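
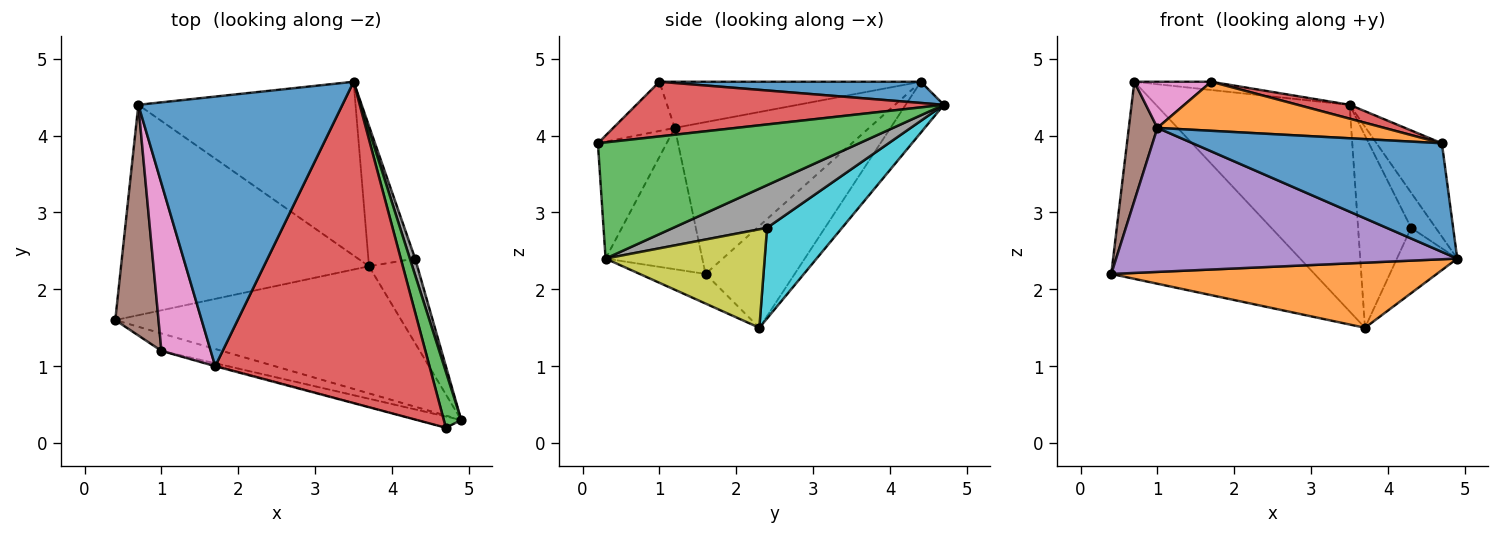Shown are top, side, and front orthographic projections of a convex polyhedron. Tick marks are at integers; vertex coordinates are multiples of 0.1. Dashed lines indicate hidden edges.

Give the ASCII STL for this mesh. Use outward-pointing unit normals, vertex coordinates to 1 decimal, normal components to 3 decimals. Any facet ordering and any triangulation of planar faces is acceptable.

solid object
 facet normal 0.103 0.030 0.994
  outer loop
   vertex 0.7 4.4 4.7
   vertex 1.7 1.0 4.7
   vertex 3.5 4.7 4.4
  endloop
 endfacet
 facet normal -0.092 -0.454 -0.886
  outer loop
   vertex 3.7 2.3 1.5
   vertex 4.9 0.3 2.4
   vertex 0.4 1.6 2.2
  endloop
 endfacet
 facet normal -0.287 0.655 -0.699
  outer loop
   vertex 3.7 2.3 1.5
   vertex 0.4 1.6 2.2
   vertex 0.7 4.4 4.7
  endloop
 endfacet
 facet normal -0.149 0.757 -0.637
  outer loop
   vertex 3.7 2.3 1.5
   vertex 0.7 4.4 4.7
   vertex 3.5 4.7 4.4
  endloop
 endfacet
 facet normal -0.271 -0.956 -0.116
  outer loop
   vertex 1.0 1.2 4.1
   vertex 0.4 1.6 2.2
   vertex 4.9 0.3 2.4
  endloop
 endfacet
 facet normal -0.952 -0.140 0.271
  outer loop
   vertex 1.0 1.2 4.1
   vertex 0.7 4.4 4.7
   vertex 0.4 1.6 2.2
  endloop
 endfacet
 facet normal -0.670 -0.197 0.716
  outer loop
   vertex 1.0 1.2 4.1
   vertex 1.7 1.0 4.7
   vertex 0.7 4.4 4.7
  endloop
 endfacet
 facet normal 0.961 0.252 0.118
  outer loop
   vertex 4.3 2.4 2.8
   vertex 3.5 4.7 4.4
   vertex 4.9 0.3 2.4
  endloop
 endfacet
 facet normal 0.850 0.322 -0.417
  outer loop
   vertex 4.3 2.4 2.8
   vertex 4.9 0.3 2.4
   vertex 3.7 2.3 1.5
  endloop
 endfacet
 facet normal 0.753 0.532 -0.388
  outer loop
   vertex 4.3 2.4 2.8
   vertex 3.7 2.3 1.5
   vertex 3.5 4.7 4.4
  endloop
 endfacet
 facet normal -0.265 -0.959 -0.099
  outer loop
   vertex 4.7 0.2 3.9
   vertex 1.0 1.2 4.1
   vertex 4.9 0.3 2.4
  endloop
 endfacet
 facet normal -0.262 -0.965 -0.016
  outer loop
   vertex 4.7 0.2 3.9
   vertex 1.7 1.0 4.7
   vertex 1.0 1.2 4.1
  endloop
 endfacet
 facet normal 0.960 0.240 0.144
  outer loop
   vertex 4.7 0.2 3.9
   vertex 4.9 0.3 2.4
   vertex 3.5 4.7 4.4
  endloop
 endfacet
 facet normal 0.247 -0.042 0.968
  outer loop
   vertex 4.7 0.2 3.9
   vertex 3.5 4.7 4.4
   vertex 1.7 1.0 4.7
  endloop
 endfacet
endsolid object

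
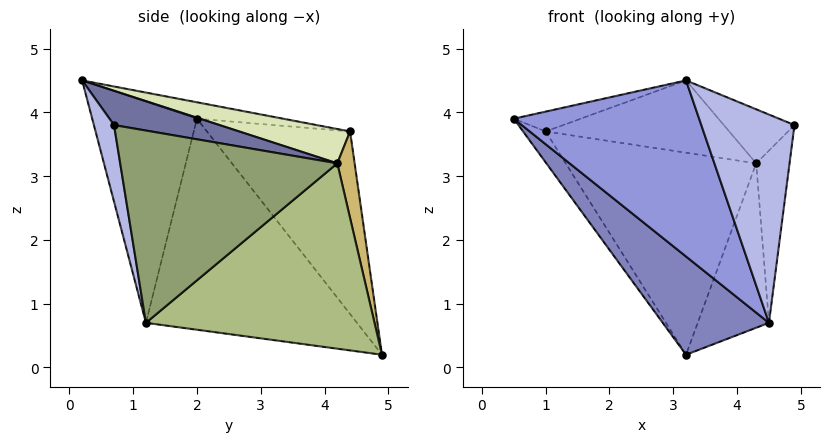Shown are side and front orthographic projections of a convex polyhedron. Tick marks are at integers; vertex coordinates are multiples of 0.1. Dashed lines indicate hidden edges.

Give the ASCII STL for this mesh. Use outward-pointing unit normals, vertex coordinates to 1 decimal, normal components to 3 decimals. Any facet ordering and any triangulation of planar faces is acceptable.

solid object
 facet normal 0.318 0.213 0.924
  outer loop
   vertex 4.3 4.2 3.2
   vertex 3.2 0.2 4.5
   vertex 4.9 0.7 3.8
  endloop
 endfacet
 facet normal -0.630 -0.317 -0.709
  outer loop
   vertex 4.5 1.2 0.7
   vertex 0.5 2.0 3.9
   vertex 3.2 4.9 0.2
  endloop
 endfacet
 facet normal -0.457 -0.809 -0.369
  outer loop
   vertex 4.5 1.2 0.7
   vertex 3.2 0.2 4.5
   vertex 0.5 2.0 3.9
  endloop
 endfacet
 facet normal 0.208 -0.961 -0.182
  outer loop
   vertex 4.5 1.2 0.7
   vertex 4.9 0.7 3.8
   vertex 3.2 0.2 4.5
  endloop
 endfacet
 facet normal 0.983 0.151 -0.103
  outer loop
   vertex 4.5 1.2 0.7
   vertex 4.3 4.2 3.2
   vertex 4.9 0.7 3.8
  endloop
 endfacet
 facet normal 0.919 0.286 -0.270
  outer loop
   vertex 4.5 1.2 0.7
   vertex 3.2 4.9 0.2
   vertex 4.3 4.2 3.2
  endloop
 endfacet
 facet normal -0.144 0.112 0.983
  outer loop
   vertex 1.0 4.4 3.7
   vertex 0.5 2.0 3.9
   vertex 3.2 0.2 4.5
  endloop
 endfacet
 facet normal 0.160 0.265 0.951
  outer loop
   vertex 1.0 4.4 3.7
   vertex 3.2 0.2 4.5
   vertex 4.3 4.2 3.2
  endloop
 endfacet
 facet normal -0.848 0.134 -0.514
  outer loop
   vertex 1.0 4.4 3.7
   vertex 3.2 4.9 0.2
   vertex 0.5 2.0 3.9
  endloop
 endfacet
 facet normal 0.089 0.977 0.195
  outer loop
   vertex 1.0 4.4 3.7
   vertex 4.3 4.2 3.2
   vertex 3.2 4.9 0.2
  endloop
 endfacet
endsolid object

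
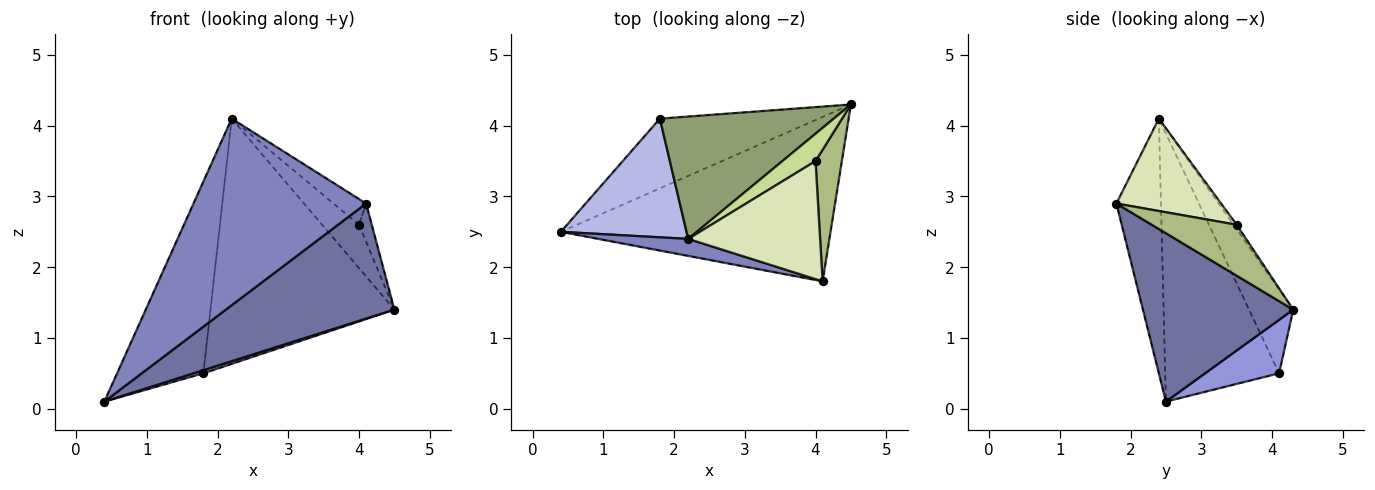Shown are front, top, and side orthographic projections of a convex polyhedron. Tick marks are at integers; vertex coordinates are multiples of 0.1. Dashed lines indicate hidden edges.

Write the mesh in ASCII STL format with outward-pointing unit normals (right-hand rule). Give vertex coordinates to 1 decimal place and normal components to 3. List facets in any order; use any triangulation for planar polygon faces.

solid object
 facet normal 0.455 -0.510 -0.729
  outer loop
   vertex 4.1 1.8 2.9
   vertex 0.4 2.5 0.1
   vertex 4.5 4.3 1.4
  endloop
 endfacet
 facet normal -0.249 -0.964 0.088
  outer loop
   vertex 2.2 2.4 4.1
   vertex 0.4 2.5 0.1
   vertex 4.1 1.8 2.9
  endloop
 endfacet
 facet normal 0.319 -0.042 -0.947
  outer loop
   vertex 1.8 4.1 0.5
   vertex 4.5 4.3 1.4
   vertex 0.4 2.5 0.1
  endloop
 endfacet
 facet normal -0.747 0.566 0.350
  outer loop
   vertex 1.8 4.1 0.5
   vertex 0.4 2.5 0.1
   vertex 2.2 2.4 4.1
  endloop
 endfacet
 facet normal -0.210 0.875 0.436
  outer loop
   vertex 1.8 4.1 0.5
   vertex 2.2 2.4 4.1
   vertex 4.5 4.3 1.4
  endloop
 endfacet
 facet normal 0.881 0.132 0.455
  outer loop
   vertex 4.0 3.5 2.6
   vertex 4.1 1.8 2.9
   vertex 4.5 4.3 1.4
  endloop
 endfacet
 facet normal -0.072 0.843 0.532
  outer loop
   vertex 4.0 3.5 2.6
   vertex 4.5 4.3 1.4
   vertex 2.2 2.4 4.1
  endloop
 endfacet
 facet normal 0.565 0.176 0.806
  outer loop
   vertex 4.0 3.5 2.6
   vertex 2.2 2.4 4.1
   vertex 4.1 1.8 2.9
  endloop
 endfacet
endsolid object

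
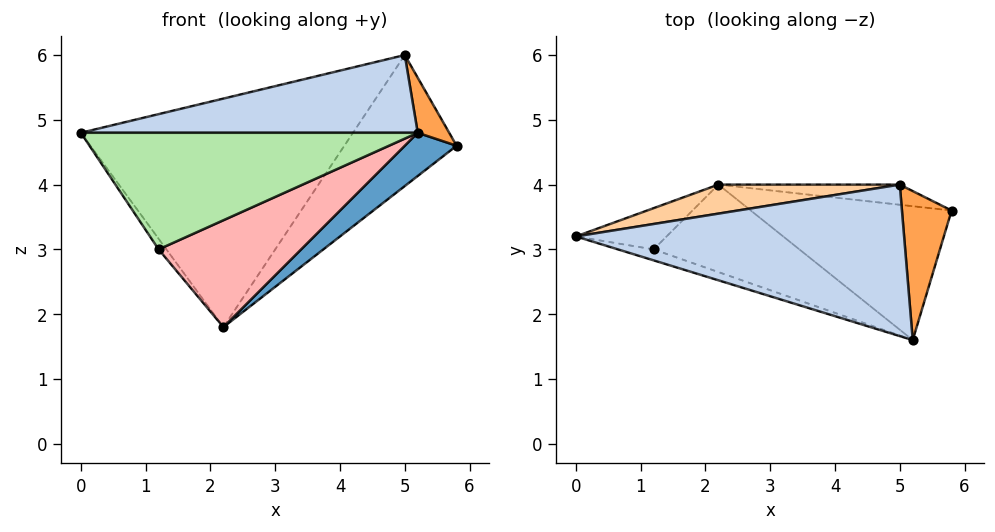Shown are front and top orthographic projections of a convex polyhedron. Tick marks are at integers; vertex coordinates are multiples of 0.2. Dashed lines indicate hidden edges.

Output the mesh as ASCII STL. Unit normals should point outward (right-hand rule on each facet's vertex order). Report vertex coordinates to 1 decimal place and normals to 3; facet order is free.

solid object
 facet normal 0.577 -0.251 -0.777
  outer loop
   vertex 2.2 4.0 1.8
   vertex 5.8 3.6 4.6
   vertex 5.2 1.6 4.8
  endloop
 endfacet
 facet normal -0.139 -0.452 0.881
  outer loop
   vertex 5.0 4.0 6.0
   vertex 0.0 3.2 4.8
   vertex 5.2 1.6 4.8
  endloop
 endfacet
 facet normal 0.826 -0.195 0.528
  outer loop
   vertex 5.0 4.0 6.0
   vertex 5.2 1.6 4.8
   vertex 5.8 3.6 4.6
  endloop
 endfacet
 facet normal -0.186 0.975 0.124
  outer loop
   vertex 5.0 4.0 6.0
   vertex 2.2 4.0 1.8
   vertex 0.0 3.2 4.8
  endloop
 endfacet
 facet normal 0.222 0.964 -0.148
  outer loop
   vertex 5.0 4.0 6.0
   vertex 5.8 3.6 4.6
   vertex 2.2 4.0 1.8
  endloop
 endfacet
 facet normal -0.293 -0.952 -0.089
  outer loop
   vertex 1.2 3.0 3.0
   vertex 5.2 1.6 4.8
   vertex 0.0 3.2 4.8
  endloop
 endfacet
 facet normal -0.816 0.144 -0.560
  outer loop
   vertex 1.2 3.0 3.0
   vertex 0.0 3.2 4.8
   vertex 2.2 4.0 1.8
  endloop
 endfacet
 facet normal 0.014 -0.774 -0.633
  outer loop
   vertex 1.2 3.0 3.0
   vertex 2.2 4.0 1.8
   vertex 5.2 1.6 4.8
  endloop
 endfacet
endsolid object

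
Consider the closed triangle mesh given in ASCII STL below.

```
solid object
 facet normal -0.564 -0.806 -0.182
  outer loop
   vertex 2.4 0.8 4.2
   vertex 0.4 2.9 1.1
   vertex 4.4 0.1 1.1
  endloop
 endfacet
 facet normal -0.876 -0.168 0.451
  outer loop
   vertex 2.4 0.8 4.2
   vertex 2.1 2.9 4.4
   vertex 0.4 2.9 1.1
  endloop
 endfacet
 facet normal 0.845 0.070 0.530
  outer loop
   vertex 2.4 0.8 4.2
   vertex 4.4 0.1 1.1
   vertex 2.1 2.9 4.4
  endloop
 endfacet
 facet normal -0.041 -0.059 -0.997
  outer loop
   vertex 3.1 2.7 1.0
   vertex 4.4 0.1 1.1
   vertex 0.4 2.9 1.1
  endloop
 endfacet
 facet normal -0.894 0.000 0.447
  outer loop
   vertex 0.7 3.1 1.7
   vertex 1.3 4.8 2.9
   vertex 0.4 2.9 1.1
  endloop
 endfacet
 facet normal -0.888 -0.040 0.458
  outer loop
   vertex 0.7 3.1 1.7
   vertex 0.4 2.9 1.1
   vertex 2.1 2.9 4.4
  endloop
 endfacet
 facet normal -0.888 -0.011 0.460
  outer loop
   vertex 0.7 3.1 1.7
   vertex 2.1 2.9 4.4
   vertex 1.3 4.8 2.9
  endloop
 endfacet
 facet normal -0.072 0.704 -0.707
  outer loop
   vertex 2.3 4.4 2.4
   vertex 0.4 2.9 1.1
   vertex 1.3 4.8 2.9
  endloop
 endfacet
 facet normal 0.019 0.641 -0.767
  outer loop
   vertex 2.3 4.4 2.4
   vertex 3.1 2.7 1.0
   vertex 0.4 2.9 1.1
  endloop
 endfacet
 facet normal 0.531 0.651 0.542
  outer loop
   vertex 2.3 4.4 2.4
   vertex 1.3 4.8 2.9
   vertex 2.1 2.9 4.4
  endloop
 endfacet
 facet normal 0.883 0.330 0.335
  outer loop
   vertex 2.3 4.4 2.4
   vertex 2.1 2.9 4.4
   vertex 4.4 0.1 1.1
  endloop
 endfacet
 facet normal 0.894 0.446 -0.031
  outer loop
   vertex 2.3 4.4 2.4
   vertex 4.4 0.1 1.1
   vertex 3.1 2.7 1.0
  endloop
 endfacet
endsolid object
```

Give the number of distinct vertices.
8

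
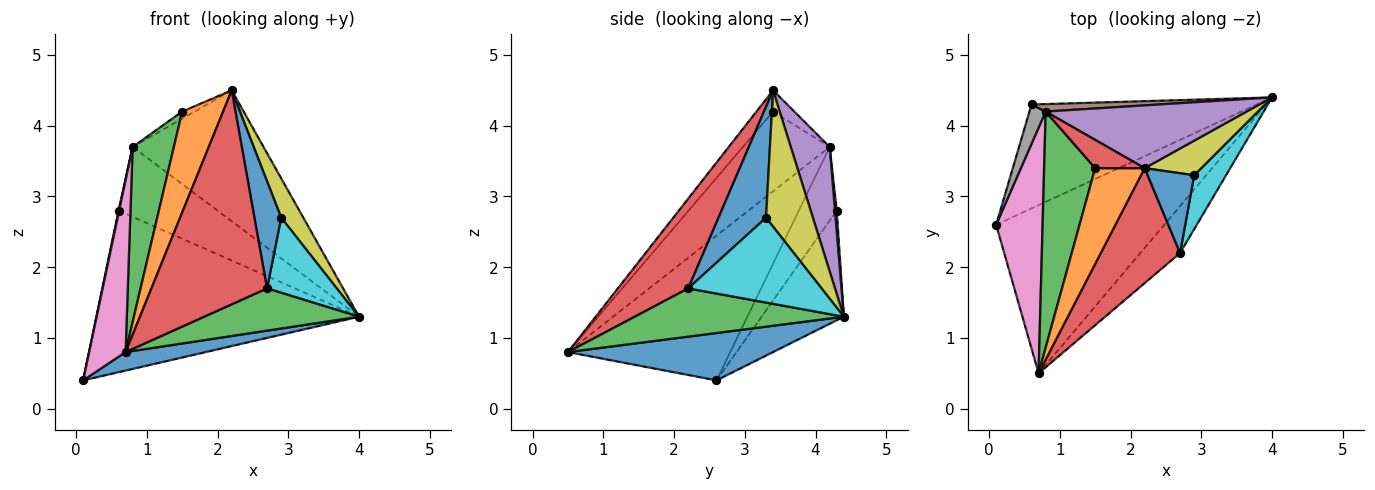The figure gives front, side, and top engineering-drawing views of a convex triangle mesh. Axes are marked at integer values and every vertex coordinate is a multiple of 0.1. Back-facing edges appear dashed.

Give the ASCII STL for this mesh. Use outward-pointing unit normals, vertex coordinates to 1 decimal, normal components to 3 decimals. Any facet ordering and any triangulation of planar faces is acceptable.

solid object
 facet normal 0.270 -0.105 -0.957
  outer loop
   vertex 0.7 0.5 0.8
   vertex 0.1 2.6 0.4
   vertex 4.0 4.4 1.3
  endloop
 endfacet
 facet normal -0.255 0.813 -0.523
  outer loop
   vertex 0.6 4.3 2.8
   vertex 4.0 4.4 1.3
   vertex 0.1 2.6 0.4
  endloop
 endfacet
 facet normal 0.670 -0.496 -0.552
  outer loop
   vertex 2.7 2.2 1.7
   vertex 0.7 0.5 0.8
   vertex 4.0 4.4 1.3
  endloop
 endfacet
 facet normal 0.472 -0.776 0.417
  outer loop
   vertex 2.7 2.2 1.7
   vertex 2.2 3.4 4.5
   vertex 0.7 0.5 0.8
  endloop
 endfacet
 facet normal 0.259 0.871 0.418
  outer loop
   vertex 0.8 4.2 3.7
   vertex 2.2 3.4 4.5
   vertex 4.0 4.4 1.3
  endloop
 endfacet
 facet normal 0.018 0.994 0.107
  outer loop
   vertex 0.8 4.2 3.7
   vertex 4.0 4.4 1.3
   vertex 0.6 4.3 2.8
  endloop
 endfacet
 facet normal -0.931 -0.209 0.299
  outer loop
   vertex 0.8 4.2 3.7
   vertex 0.1 2.6 0.4
   vertex 0.7 0.5 0.8
  endloop
 endfacet
 facet normal -0.976 -0.017 0.215
  outer loop
   vertex 0.8 4.2 3.7
   vertex 0.6 4.3 2.8
   vertex 0.1 2.6 0.4
  endloop
 endfacet
 facet normal 0.847 -0.399 0.351
  outer loop
   vertex 2.9 3.3 2.7
   vertex 4.0 4.4 1.3
   vertex 2.2 3.4 4.5
  endloop
 endfacet
 facet normal 0.841 -0.440 0.315
  outer loop
   vertex 2.9 3.3 2.7
   vertex 2.7 2.2 1.7
   vertex 4.0 4.4 1.3
  endloop
 endfacet
 facet normal 0.818 -0.461 0.344
  outer loop
   vertex 2.9 3.3 2.7
   vertex 2.2 3.4 4.5
   vertex 2.7 2.2 1.7
  endloop
 endfacet
 facet normal -0.283 -0.696 0.660
  outer loop
   vertex 1.5 3.4 4.2
   vertex 0.7 0.5 0.8
   vertex 2.2 3.4 4.5
  endloop
 endfacet
 facet normal -0.782 -0.371 0.501
  outer loop
   vertex 1.5 3.4 4.2
   vertex 0.8 4.2 3.7
   vertex 0.7 0.5 0.8
  endloop
 endfacet
 facet normal -0.384 0.224 0.896
  outer loop
   vertex 1.5 3.4 4.2
   vertex 2.2 3.4 4.5
   vertex 0.8 4.2 3.7
  endloop
 endfacet
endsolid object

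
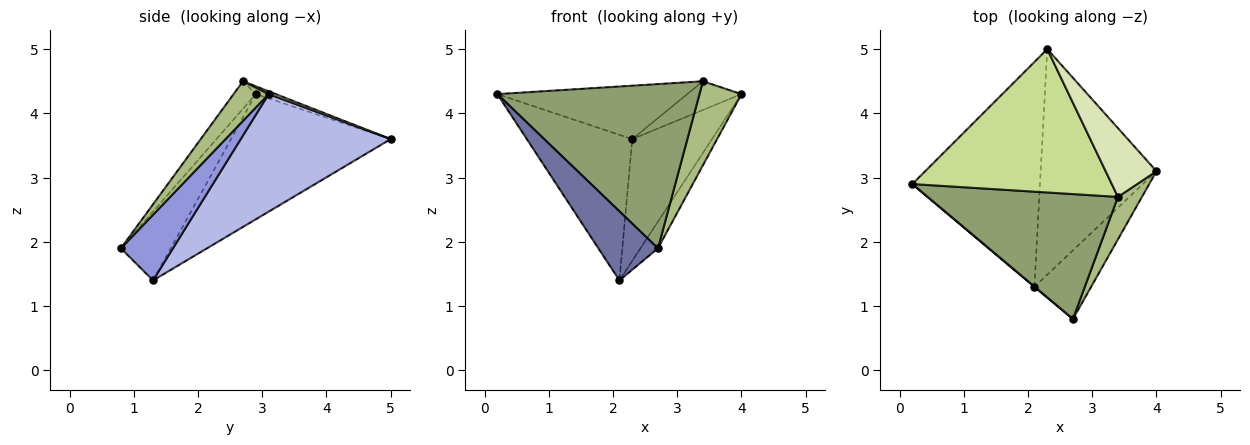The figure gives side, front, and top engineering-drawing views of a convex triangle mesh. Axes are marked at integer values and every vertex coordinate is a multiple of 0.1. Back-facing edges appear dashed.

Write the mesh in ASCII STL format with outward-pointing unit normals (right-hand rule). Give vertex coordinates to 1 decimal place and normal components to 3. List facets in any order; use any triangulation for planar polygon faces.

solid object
 facet normal -0.642 -0.767 0.003
  outer loop
   vertex 2.1 1.3 1.4
   vertex 2.7 0.8 1.9
   vertex 0.2 2.9 4.3
  endloop
 endfacet
 facet normal -0.636 0.420 -0.648
  outer loop
   vertex 2.1 1.3 1.4
   vertex 0.2 2.9 4.3
   vertex 2.3 5.0 3.6
  endloop
 endfacet
 facet normal 0.733 0.247 -0.634
  outer loop
   vertex 2.1 1.3 1.4
   vertex 4.0 3.1 4.3
   vertex 2.7 0.8 1.9
  endloop
 endfacet
 facet normal 0.666 0.354 -0.656
  outer loop
   vertex 2.1 1.3 1.4
   vertex 2.3 5.0 3.6
   vertex 4.0 3.1 4.3
  endloop
 endfacet
 facet normal -0.087 -0.793 0.603
  outer loop
   vertex 3.4 2.7 4.5
   vertex 0.2 2.9 4.3
   vertex 2.7 0.8 1.9
  endloop
 endfacet
 facet normal 0.598 -0.715 0.362
  outer loop
   vertex 3.4 2.7 4.5
   vertex 2.7 0.8 1.9
   vertex 4.0 3.1 4.3
  endloop
 endfacet
 facet normal -0.037 0.349 0.936
  outer loop
   vertex 3.4 2.7 4.5
   vertex 2.3 5.0 3.6
   vertex 0.2 2.9 4.3
  endloop
 endfacet
 facet normal 0.051 0.385 0.922
  outer loop
   vertex 3.4 2.7 4.5
   vertex 4.0 3.1 4.3
   vertex 2.3 5.0 3.6
  endloop
 endfacet
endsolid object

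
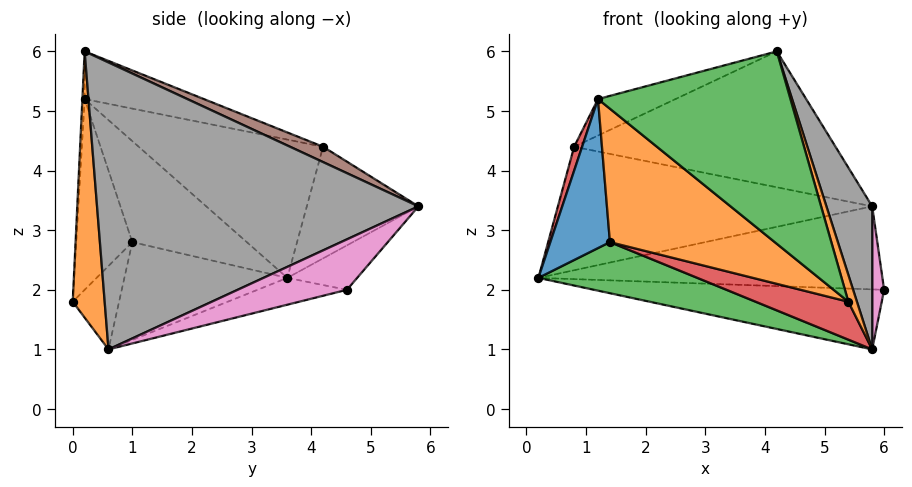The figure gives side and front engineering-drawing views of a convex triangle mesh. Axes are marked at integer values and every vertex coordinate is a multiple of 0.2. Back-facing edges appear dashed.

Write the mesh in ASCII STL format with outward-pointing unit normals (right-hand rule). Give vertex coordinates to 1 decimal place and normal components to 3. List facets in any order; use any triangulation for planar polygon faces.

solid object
 facet normal -0.076 0.245 -0.966
  outer loop
   vertex 5.8 0.6 1.0
   vertex 0.2 3.6 2.2
   vertex 6.0 4.6 2.0
  endloop
 endfacet
 facet normal 0.928 -0.249 0.277
  outer loop
   vertex 5.8 0.6 1.0
   vertex 4.2 0.2 6.0
   vertex 5.4 0.0 1.8
  endloop
 endfacet
 facet normal -0.012 -0.999 0.044
  outer loop
   vertex 1.2 0.2 5.2
   vertex 5.4 0.0 1.8
   vertex 4.2 0.2 6.0
  endloop
 endfacet
 facet normal -0.961 -0.041 0.273
  outer loop
   vertex 1.2 0.2 5.2
   vertex 0.8 4.2 4.4
   vertex 0.2 3.6 2.2
  endloop
 endfacet
 facet normal -0.254 0.165 0.953
  outer loop
   vertex 1.2 0.2 5.2
   vertex 4.2 0.2 6.0
   vertex 0.8 4.2 4.4
  endloop
 endfacet
 facet normal 0.052 0.408 0.911
  outer loop
   vertex 5.8 5.8 3.4
   vertex 0.8 4.2 4.4
   vertex 4.2 0.2 6.0
  endloop
 endfacet
 facet normal 0.968 -0.106 0.229
  outer loop
   vertex 5.8 5.8 3.4
   vertex 5.8 0.6 1.0
   vertex 6.0 4.6 2.0
  endloop
 endfacet
 facet normal 0.947 -0.135 0.292
  outer loop
   vertex 5.8 5.8 3.4
   vertex 4.2 0.2 6.0
   vertex 5.8 0.6 1.0
  endloop
 endfacet
 facet normal -0.150 0.740 -0.656
  outer loop
   vertex 5.8 5.8 3.4
   vertex 6.0 4.6 2.0
   vertex 0.2 3.6 2.2
  endloop
 endfacet
 facet normal -0.330 0.930 -0.163
  outer loop
   vertex 5.8 5.8 3.4
   vertex 0.2 3.6 2.2
   vertex 0.8 4.2 4.4
  endloop
 endfacet
 facet normal -0.865 -0.450 -0.222
  outer loop
   vertex 1.4 1.0 2.8
   vertex 1.2 0.2 5.2
   vertex 0.2 3.6 2.2
  endloop
 endfacet
 facet normal -0.305 -0.896 -0.324
  outer loop
   vertex 1.4 1.0 2.8
   vertex 5.4 0.0 1.8
   vertex 1.2 0.2 5.2
  endloop
 endfacet
 facet normal -0.380 -0.371 -0.847
  outer loop
   vertex 1.4 1.0 2.8
   vertex 0.2 3.6 2.2
   vertex 5.8 0.6 1.0
  endloop
 endfacet
 facet normal -0.333 -0.667 -0.667
  outer loop
   vertex 1.4 1.0 2.8
   vertex 5.8 0.6 1.0
   vertex 5.4 0.0 1.8
  endloop
 endfacet
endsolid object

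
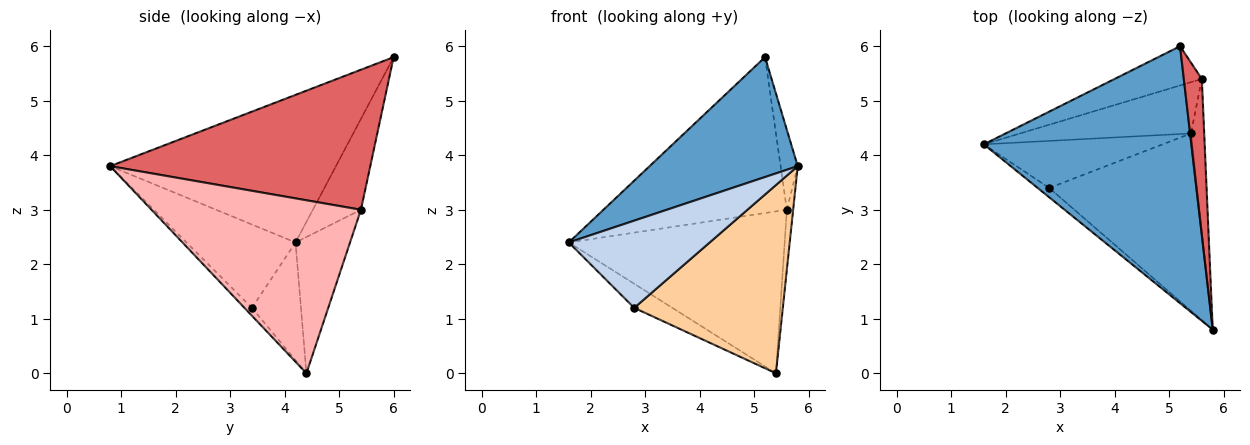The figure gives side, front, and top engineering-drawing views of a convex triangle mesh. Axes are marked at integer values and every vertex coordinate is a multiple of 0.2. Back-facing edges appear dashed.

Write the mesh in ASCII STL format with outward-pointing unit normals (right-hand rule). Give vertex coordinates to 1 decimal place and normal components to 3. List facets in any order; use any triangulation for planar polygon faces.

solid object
 facet normal -0.542 -0.355 0.762
  outer loop
   vertex 5.2 6.0 5.8
   vertex 1.6 4.2 2.4
   vertex 5.8 0.8 3.8
  endloop
 endfacet
 facet normal -0.610 -0.788 -0.084
  outer loop
   vertex 2.8 3.4 1.2
   vertex 5.8 0.8 3.8
   vertex 1.6 4.2 2.4
  endloop
 endfacet
 facet normal -0.506 0.393 -0.768
  outer loop
   vertex 2.8 3.4 1.2
   vertex 1.6 4.2 2.4
   vertex 5.4 4.4 0.0
  endloop
 endfacet
 facet normal -0.037 -0.727 -0.685
  outer loop
   vertex 2.8 3.4 1.2
   vertex 5.4 4.4 0.0
   vertex 5.8 0.8 3.8
  endloop
 endfacet
 facet normal -0.246 0.940 -0.237
  outer loop
   vertex 5.6 5.4 3.0
   vertex 1.6 4.2 2.4
   vertex 5.2 6.0 5.8
  endloop
 endfacet
 facet normal -0.234 0.927 -0.293
  outer loop
   vertex 5.6 5.4 3.0
   vertex 5.4 4.4 0.0
   vertex 1.6 4.2 2.4
  endloop
 endfacet
 facet normal 0.990 0.065 0.127
  outer loop
   vertex 5.6 5.4 3.0
   vertex 5.2 6.0 5.8
   vertex 5.8 0.8 3.8
  endloop
 endfacet
 facet normal 0.997 0.030 -0.076
  outer loop
   vertex 5.6 5.4 3.0
   vertex 5.8 0.8 3.8
   vertex 5.4 4.4 0.0
  endloop
 endfacet
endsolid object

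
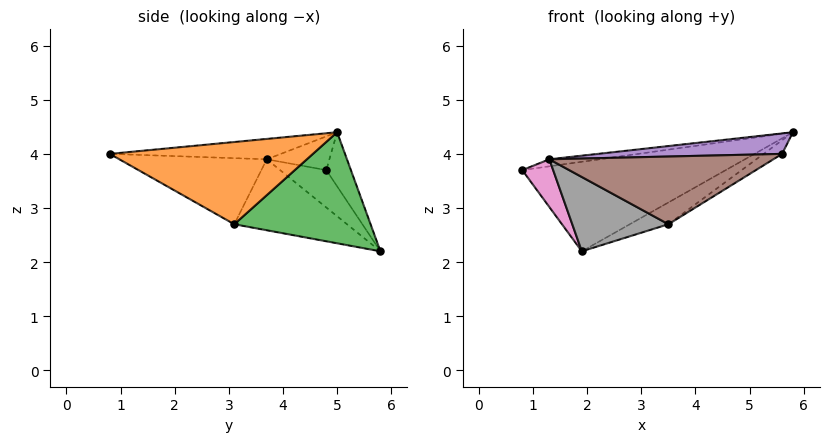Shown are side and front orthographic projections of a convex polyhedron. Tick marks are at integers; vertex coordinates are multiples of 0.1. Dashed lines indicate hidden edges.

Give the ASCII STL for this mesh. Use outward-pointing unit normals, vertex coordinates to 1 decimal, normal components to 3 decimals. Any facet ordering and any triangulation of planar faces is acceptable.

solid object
 facet normal -0.104 0.861 0.498
  outer loop
   vertex 1.9 5.8 2.2
   vertex 0.8 4.8 3.7
   vertex 5.8 5.0 4.4
  endloop
 endfacet
 facet normal 0.566 0.051 -0.823
  outer loop
   vertex 3.5 3.1 2.7
   vertex 5.8 5.0 4.4
   vertex 5.6 0.8 4.0
  endloop
 endfacet
 facet normal 0.508 0.144 -0.849
  outer loop
   vertex 3.5 3.1 2.7
   vertex 1.9 5.8 2.2
   vertex 5.8 5.0 4.4
  endloop
 endfacet
 facet normal -0.142 0.114 0.983
  outer loop
   vertex 1.3 3.7 3.9
   vertex 5.8 5.0 4.4
   vertex 0.8 4.8 3.7
  endloop
 endfacet
 facet normal -0.084 -0.091 0.992
  outer loop
   vertex 1.3 3.7 3.9
   vertex 5.6 0.8 4.0
   vertex 5.8 5.0 4.4
  endloop
 endfacet
 facet normal -0.473 -0.719 -0.508
  outer loop
   vertex 1.3 3.7 3.9
   vertex 3.5 3.1 2.7
   vertex 5.6 0.8 4.0
  endloop
 endfacet
 facet normal -0.594 -0.397 -0.700
  outer loop
   vertex 1.3 3.7 3.9
   vertex 0.8 4.8 3.7
   vertex 1.9 5.8 2.2
  endloop
 endfacet
 facet normal -0.519 -0.443 -0.731
  outer loop
   vertex 1.3 3.7 3.9
   vertex 1.9 5.8 2.2
   vertex 3.5 3.1 2.7
  endloop
 endfacet
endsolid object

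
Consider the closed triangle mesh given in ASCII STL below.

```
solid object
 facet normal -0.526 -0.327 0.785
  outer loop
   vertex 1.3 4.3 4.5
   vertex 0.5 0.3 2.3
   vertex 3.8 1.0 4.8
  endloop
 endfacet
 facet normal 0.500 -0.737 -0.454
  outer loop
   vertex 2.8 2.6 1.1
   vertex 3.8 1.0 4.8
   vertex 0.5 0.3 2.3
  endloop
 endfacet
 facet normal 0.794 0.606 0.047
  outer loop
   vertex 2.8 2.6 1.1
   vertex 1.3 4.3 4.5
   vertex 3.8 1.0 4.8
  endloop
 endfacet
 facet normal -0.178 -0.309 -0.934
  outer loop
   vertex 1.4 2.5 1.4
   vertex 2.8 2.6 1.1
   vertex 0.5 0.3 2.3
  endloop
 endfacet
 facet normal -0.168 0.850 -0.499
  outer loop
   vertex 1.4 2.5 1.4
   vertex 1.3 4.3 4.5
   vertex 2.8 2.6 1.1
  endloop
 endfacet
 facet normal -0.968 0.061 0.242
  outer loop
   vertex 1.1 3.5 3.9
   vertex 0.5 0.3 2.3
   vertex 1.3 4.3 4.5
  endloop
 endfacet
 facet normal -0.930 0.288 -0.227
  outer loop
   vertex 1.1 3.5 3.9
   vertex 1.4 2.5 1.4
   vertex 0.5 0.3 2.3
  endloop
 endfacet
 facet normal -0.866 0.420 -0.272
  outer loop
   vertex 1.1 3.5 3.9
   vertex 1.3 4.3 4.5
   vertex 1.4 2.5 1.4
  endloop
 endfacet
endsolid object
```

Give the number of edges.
12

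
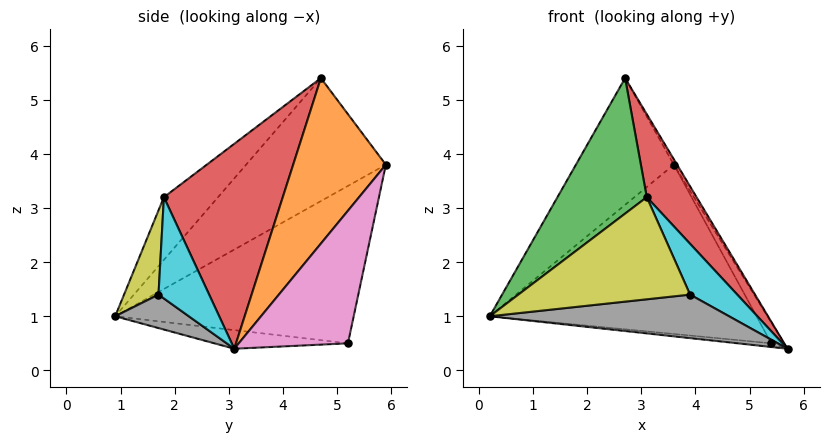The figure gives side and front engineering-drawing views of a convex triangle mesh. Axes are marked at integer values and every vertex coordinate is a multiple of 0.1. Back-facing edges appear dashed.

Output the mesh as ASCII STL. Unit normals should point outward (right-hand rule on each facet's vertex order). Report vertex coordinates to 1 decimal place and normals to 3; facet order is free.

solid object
 facet normal -0.819 0.574 -0.030
  outer loop
   vertex 2.7 4.7 5.4
   vertex 3.6 5.9 3.8
   vertex 0.2 0.9 1.0
  endloop
 endfacet
 facet normal 0.861 0.030 0.507
  outer loop
   vertex 2.7 4.7 5.4
   vertex 5.7 3.1 0.4
   vertex 3.6 5.9 3.8
  endloop
 endfacet
 facet normal -0.360 -0.595 0.719
  outer loop
   vertex 3.1 1.8 3.2
   vertex 2.7 4.7 5.4
   vertex 0.2 0.9 1.0
  endloop
 endfacet
 facet normal 0.764 -0.320 0.561
  outer loop
   vertex 3.1 1.8 3.2
   vertex 5.7 3.1 0.4
   vertex 2.7 4.7 5.4
  endloop
 endfacet
 facet normal -0.120 0.030 -0.992
  outer loop
   vertex 5.4 5.2 0.5
   vertex 5.7 3.1 0.4
   vertex 0.2 0.9 1.0
  endloop
 endfacet
 facet normal -0.591 0.661 -0.463
  outer loop
   vertex 5.4 5.2 0.5
   vertex 0.2 0.9 1.0
   vertex 3.6 5.9 3.8
  endloop
 endfacet
 facet normal 0.882 0.104 0.459
  outer loop
   vertex 5.4 5.2 0.5
   vertex 3.6 5.9 3.8
   vertex 5.7 3.1 0.4
  endloop
 endfacet
 facet normal 0.229 -0.743 -0.629
  outer loop
   vertex 3.9 1.7 1.4
   vertex 0.2 0.9 1.0
   vertex 5.7 3.1 0.4
  endloop
 endfacet
 facet normal 0.195 -0.971 0.140
  outer loop
   vertex 3.9 1.7 1.4
   vertex 3.1 1.8 3.2
   vertex 0.2 0.9 1.0
  endloop
 endfacet
 facet normal 0.688 -0.641 0.341
  outer loop
   vertex 3.9 1.7 1.4
   vertex 5.7 3.1 0.4
   vertex 3.1 1.8 3.2
  endloop
 endfacet
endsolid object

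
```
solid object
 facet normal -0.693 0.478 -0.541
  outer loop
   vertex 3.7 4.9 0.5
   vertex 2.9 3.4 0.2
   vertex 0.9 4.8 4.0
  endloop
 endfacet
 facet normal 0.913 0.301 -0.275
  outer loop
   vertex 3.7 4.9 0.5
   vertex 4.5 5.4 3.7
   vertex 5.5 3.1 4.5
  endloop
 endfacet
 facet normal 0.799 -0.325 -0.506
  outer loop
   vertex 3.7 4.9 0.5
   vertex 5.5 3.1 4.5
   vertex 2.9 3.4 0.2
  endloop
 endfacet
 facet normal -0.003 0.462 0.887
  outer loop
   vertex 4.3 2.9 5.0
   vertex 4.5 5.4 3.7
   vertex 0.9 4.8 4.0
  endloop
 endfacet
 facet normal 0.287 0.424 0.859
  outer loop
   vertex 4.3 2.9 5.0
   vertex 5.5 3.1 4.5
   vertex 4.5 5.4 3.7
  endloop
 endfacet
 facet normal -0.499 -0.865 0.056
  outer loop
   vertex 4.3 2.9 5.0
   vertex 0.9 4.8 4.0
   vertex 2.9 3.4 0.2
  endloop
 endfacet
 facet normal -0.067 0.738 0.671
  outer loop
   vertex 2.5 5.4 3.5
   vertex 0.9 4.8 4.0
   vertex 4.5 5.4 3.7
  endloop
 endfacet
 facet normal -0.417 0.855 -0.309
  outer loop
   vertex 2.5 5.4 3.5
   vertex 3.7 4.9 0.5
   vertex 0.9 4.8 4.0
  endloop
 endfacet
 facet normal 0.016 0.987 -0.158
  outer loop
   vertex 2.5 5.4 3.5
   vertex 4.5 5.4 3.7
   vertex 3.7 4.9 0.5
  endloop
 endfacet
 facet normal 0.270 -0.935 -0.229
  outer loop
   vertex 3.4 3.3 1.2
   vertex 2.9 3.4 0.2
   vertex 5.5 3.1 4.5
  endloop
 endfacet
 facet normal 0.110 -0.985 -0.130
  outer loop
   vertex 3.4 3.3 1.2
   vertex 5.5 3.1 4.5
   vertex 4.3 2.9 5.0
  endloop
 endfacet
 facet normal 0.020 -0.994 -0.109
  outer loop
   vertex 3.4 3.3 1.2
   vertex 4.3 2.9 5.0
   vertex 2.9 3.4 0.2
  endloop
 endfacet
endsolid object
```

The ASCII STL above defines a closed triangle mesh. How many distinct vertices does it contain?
8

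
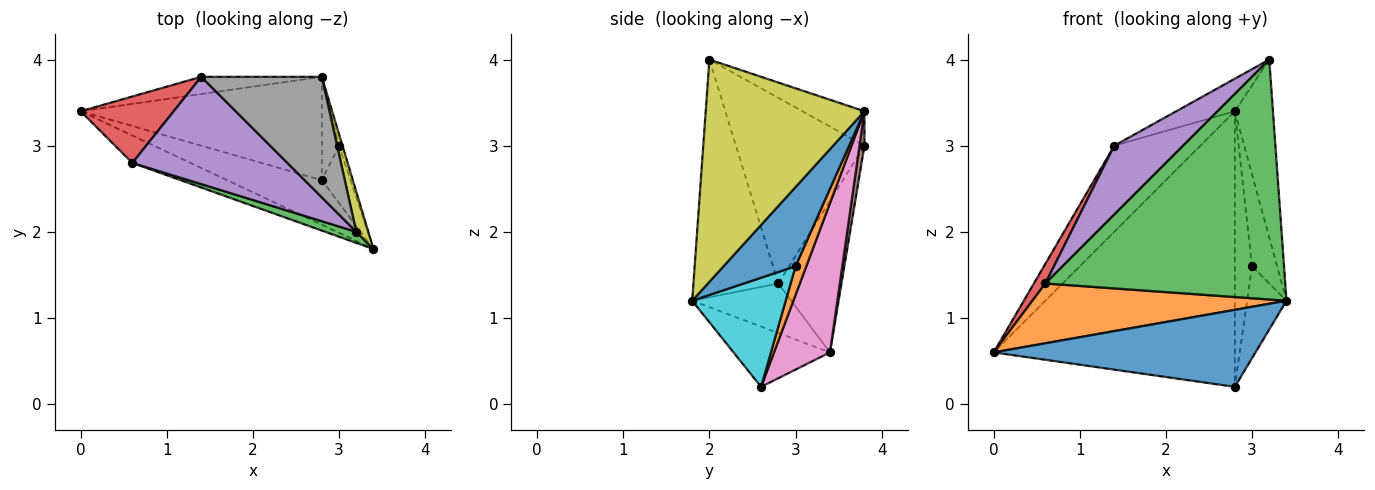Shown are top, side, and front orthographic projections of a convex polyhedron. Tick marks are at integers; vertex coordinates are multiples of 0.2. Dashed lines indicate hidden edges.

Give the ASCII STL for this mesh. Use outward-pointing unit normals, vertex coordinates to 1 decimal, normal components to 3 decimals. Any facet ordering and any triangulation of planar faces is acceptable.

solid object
 facet normal -0.304 -0.825 -0.477
  outer loop
   vertex 2.8 2.6 0.2
   vertex 3.4 1.8 1.2
   vertex 0.0 3.4 0.6
  endloop
 endfacet
 facet normal -0.334 -0.857 -0.392
  outer loop
   vertex 0.6 2.8 1.4
   vertex 0.0 3.4 0.6
   vertex 3.4 1.8 1.2
  endloop
 endfacet
 facet normal -0.333 -0.942 0.043
  outer loop
   vertex 0.6 2.8 1.4
   vertex 3.4 1.8 1.2
   vertex 3.2 2.0 4.0
  endloop
 endfacet
 facet normal -0.842 -0.153 0.517
  outer loop
   vertex 0.6 2.8 1.4
   vertex 1.4 3.8 3.0
   vertex 0.0 3.4 0.6
  endloop
 endfacet
 facet normal -0.710 -0.381 0.593
  outer loop
   vertex 0.6 2.8 1.4
   vertex 3.2 2.0 4.0
   vertex 1.4 3.8 3.0
  endloop
 endfacet
 facet normal 0.056 0.979 -0.196
  outer loop
   vertex 2.8 3.8 3.4
   vertex 0.0 3.4 0.6
   vertex 1.4 3.8 3.0
  endloop
 endfacet
 facet normal 0.212 0.915 -0.343
  outer loop
   vertex 2.8 3.8 3.4
   vertex 2.8 2.6 0.2
   vertex 0.0 3.4 0.6
  endloop
 endfacet
 facet normal -0.266 0.251 0.931
  outer loop
   vertex 2.8 3.8 3.4
   vertex 1.4 3.8 3.0
   vertex 3.2 2.0 4.0
  endloop
 endfacet
 facet normal 0.971 0.233 0.053
  outer loop
   vertex 2.8 3.8 3.4
   vertex 3.2 2.0 4.0
   vertex 3.4 1.8 1.2
  endloop
 endfacet
 facet normal 0.896 0.377 -0.236
  outer loop
   vertex 3.0 3.0 1.6
   vertex 3.4 1.8 1.2
   vertex 2.8 2.6 0.2
  endloop
 endfacet
 facet normal 0.944 0.328 -0.041
  outer loop
   vertex 3.0 3.0 1.6
   vertex 2.8 3.8 3.4
   vertex 3.4 1.8 1.2
  endloop
 endfacet
 facet normal 0.505 0.808 -0.303
  outer loop
   vertex 3.0 3.0 1.6
   vertex 2.8 2.6 0.2
   vertex 2.8 3.8 3.4
  endloop
 endfacet
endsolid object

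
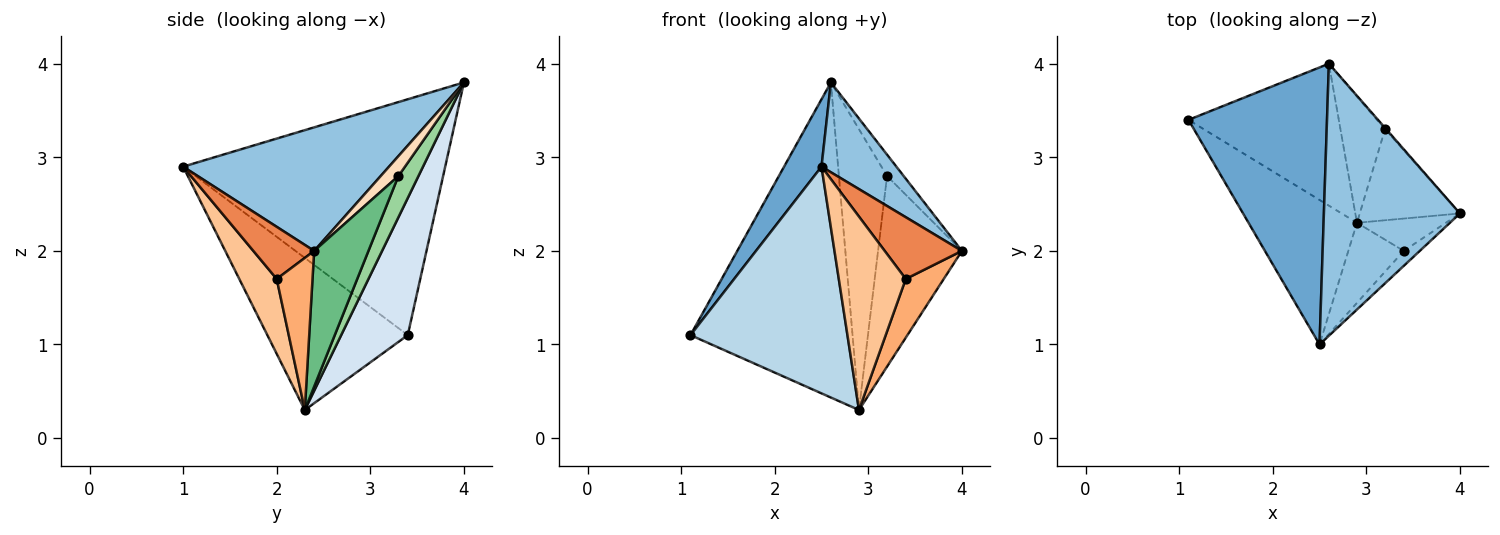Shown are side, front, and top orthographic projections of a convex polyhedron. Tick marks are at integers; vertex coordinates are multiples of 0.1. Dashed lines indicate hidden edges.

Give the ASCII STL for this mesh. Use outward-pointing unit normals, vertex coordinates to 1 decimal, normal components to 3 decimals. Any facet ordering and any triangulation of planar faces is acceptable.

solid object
 facet normal -0.856 -0.122 0.503
  outer loop
   vertex 2.6 4.0 3.8
   vertex 1.1 3.4 1.1
   vertex 2.5 1.0 2.9
  endloop
 endfacet
 facet normal 0.653 -0.237 0.719
  outer loop
   vertex 2.6 4.0 3.8
   vertex 2.5 1.0 2.9
   vertex 4.0 2.4 2.0
  endloop
 endfacet
 facet normal -0.602 -0.673 -0.429
  outer loop
   vertex 2.9 2.3 0.3
   vertex 2.5 1.0 2.9
   vertex 1.1 3.4 1.1
  endloop
 endfacet
 facet normal 0.351 0.854 -0.385
  outer loop
   vertex 2.9 2.3 0.3
   vertex 1.1 3.4 1.1
   vertex 2.6 4.0 3.8
  endloop
 endfacet
 facet normal 0.608 -0.772 -0.187
  outer loop
   vertex 3.4 2.0 1.7
   vertex 4.0 2.4 2.0
   vertex 2.5 1.0 2.9
  endloop
 endfacet
 facet normal 0.636 -0.676 -0.372
  outer loop
   vertex 3.4 2.0 1.7
   vertex 2.9 2.3 0.3
   vertex 4.0 2.4 2.0
  endloop
 endfacet
 facet normal 0.459 -0.821 -0.340
  outer loop
   vertex 3.4 2.0 1.7
   vertex 2.5 1.0 2.9
   vertex 2.9 2.3 0.3
  endloop
 endfacet
 facet normal 0.728 0.685 -0.043
  outer loop
   vertex 3.2 3.3 2.8
   vertex 2.6 4.0 3.8
   vertex 4.0 2.4 2.0
  endloop
 endfacet
 facet normal 0.504 0.779 -0.372
  outer loop
   vertex 3.2 3.3 2.8
   vertex 4.0 2.4 2.0
   vertex 2.9 2.3 0.3
  endloop
 endfacet
 facet normal 0.355 0.852 -0.384
  outer loop
   vertex 3.2 3.3 2.8
   vertex 2.9 2.3 0.3
   vertex 2.6 4.0 3.8
  endloop
 endfacet
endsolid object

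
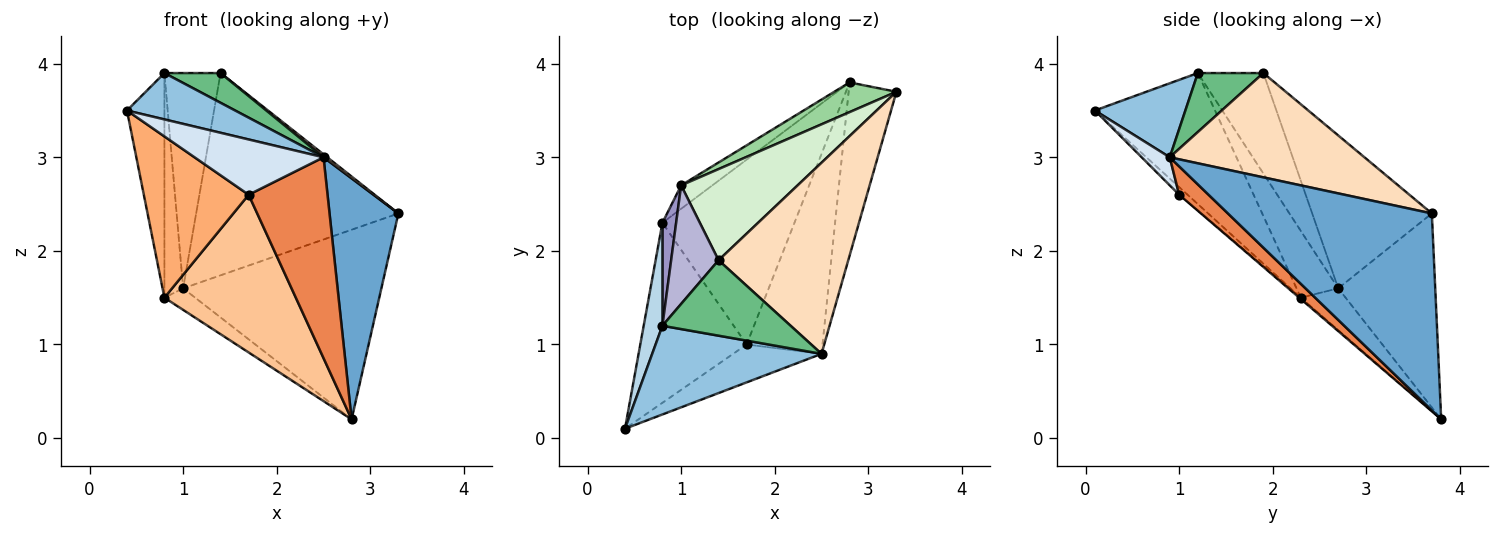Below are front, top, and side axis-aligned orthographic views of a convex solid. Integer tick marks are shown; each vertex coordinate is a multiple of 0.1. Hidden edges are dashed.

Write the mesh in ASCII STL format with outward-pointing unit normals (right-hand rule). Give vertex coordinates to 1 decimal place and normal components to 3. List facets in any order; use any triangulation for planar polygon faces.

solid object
 facet normal 0.923 -0.312 -0.224
  outer loop
   vertex 2.5 0.9 3.0
   vertex 2.8 3.8 0.2
   vertex 3.3 3.7 2.4
  endloop
 endfacet
 facet normal 0.361 -0.432 0.826
  outer loop
   vertex 2.5 0.9 3.0
   vertex 0.8 1.2 3.9
   vertex 0.4 0.1 3.5
  endloop
 endfacet
 facet normal -0.946 0.295 0.135
  outer loop
   vertex 0.8 2.3 1.5
   vertex 0.4 0.1 3.5
   vertex 0.8 1.2 3.9
  endloop
 endfacet
 facet normal 0.177 -0.812 -0.556
  outer loop
   vertex 1.7 1.0 2.6
   vertex 2.5 0.9 3.0
   vertex 0.4 0.1 3.5
  endloop
 endfacet
 facet normal 0.255 -0.685 -0.682
  outer loop
   vertex 1.7 1.0 2.6
   vertex 2.8 3.8 0.2
   vertex 2.5 0.9 3.0
  endloop
 endfacet
 facet normal -0.054 -0.666 -0.744
  outer loop
   vertex 1.7 1.0 2.6
   vertex 0.4 0.1 3.5
   vertex 0.8 2.3 1.5
  endloop
 endfacet
 facet normal -0.008 -0.649 -0.761
  outer loop
   vertex 1.7 1.0 2.6
   vertex 0.8 2.3 1.5
   vertex 2.8 3.8 0.2
  endloop
 endfacet
 facet normal 0.627 -0.012 0.779
  outer loop
   vertex 1.4 1.9 3.9
   vertex 2.5 0.9 3.0
   vertex 3.3 3.7 2.4
  endloop
 endfacet
 facet normal 0.393 -0.337 0.855
  outer loop
   vertex 1.4 1.9 3.9
   vertex 0.8 1.2 3.9
   vertex 2.5 0.9 3.0
  endloop
 endfacet
 facet normal -0.435 0.889 0.139
  outer loop
   vertex 1.0 2.7 1.6
   vertex 3.3 3.7 2.4
   vertex 2.8 3.8 0.2
  endloop
 endfacet
 facet normal -0.702 0.482 -0.524
  outer loop
   vertex 1.0 2.7 1.6
   vertex 2.8 3.8 0.2
   vertex 0.8 2.3 1.5
  endloop
 endfacet
 facet normal -0.475 0.802 0.362
  outer loop
   vertex 1.0 2.7 1.6
   vertex 1.4 1.9 3.9
   vertex 3.3 3.7 2.4
  endloop
 endfacet
 facet normal -0.897 0.402 0.184
  outer loop
   vertex 1.0 2.7 1.6
   vertex 0.8 2.3 1.5
   vertex 0.8 1.2 3.9
  endloop
 endfacet
 facet normal -0.715 0.613 0.337
  outer loop
   vertex 1.0 2.7 1.6
   vertex 0.8 1.2 3.9
   vertex 1.4 1.9 3.9
  endloop
 endfacet
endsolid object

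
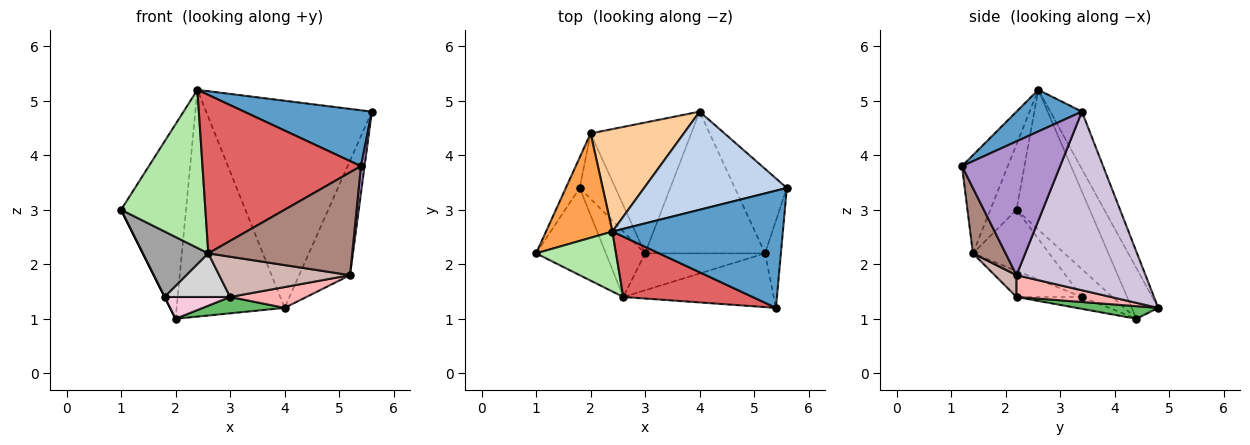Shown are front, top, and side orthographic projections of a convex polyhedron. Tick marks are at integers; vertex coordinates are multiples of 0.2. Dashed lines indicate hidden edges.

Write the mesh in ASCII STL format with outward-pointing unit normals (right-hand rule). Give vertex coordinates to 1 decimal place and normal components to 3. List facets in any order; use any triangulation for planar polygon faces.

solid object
 facet normal 0.215 -0.420 0.882
  outer loop
   vertex 2.4 2.6 5.2
   vertex 5.4 1.2 3.8
   vertex 5.6 3.4 4.8
  endloop
 endfacet
 facet normal -0.170 0.891 0.422
  outer loop
   vertex 2.4 2.6 5.2
   vertex 5.6 3.4 4.8
   vertex 4.0 4.8 1.2
  endloop
 endfacet
 facet normal -0.705 0.625 0.335
  outer loop
   vertex 2.0 4.4 1.0
   vertex 1.0 2.2 3.0
   vertex 2.4 2.6 5.2
  endloop
 endfacet
 facet normal -0.218 0.889 0.402
  outer loop
   vertex 2.0 4.4 1.0
   vertex 2.4 2.6 5.2
   vertex 4.0 4.8 1.2
  endloop
 endfacet
 facet normal 0.123 -0.123 -0.985
  outer loop
   vertex 2.0 4.4 1.0
   vertex 4.0 4.8 1.2
   vertex 3.0 2.2 1.4
  endloop
 endfacet
 facet normal -0.279 -0.898 0.341
  outer loop
   vertex 2.6 1.4 2.2
   vertex 2.4 2.6 5.2
   vertex 1.0 2.2 3.0
  endloop
 endfacet
 facet normal -0.261 -0.902 0.344
  outer loop
   vertex 2.6 1.4 2.2
   vertex 5.4 1.2 3.8
   vertex 2.4 2.6 5.2
  endloop
 endfacet
 facet normal 0.177 -0.143 -0.974
  outer loop
   vertex 5.2 2.2 1.8
   vertex 3.0 2.2 1.4
   vertex 4.0 4.8 1.2
  endloop
 endfacet
 facet normal 0.992 -0.037 -0.118
  outer loop
   vertex 5.2 2.2 1.8
   vertex 5.6 3.4 4.8
   vertex 5.4 1.2 3.8
  endloop
 endfacet
 facet normal 0.898 0.354 -0.261
  outer loop
   vertex 5.2 2.2 1.8
   vertex 4.0 4.8 1.2
   vertex 5.6 3.4 4.8
  endloop
 endfacet
 facet normal 0.197 -0.869 -0.454
  outer loop
   vertex 5.2 2.2 1.8
   vertex 5.4 1.2 3.8
   vertex 2.6 1.4 2.2
  endloop
 endfacet
 facet normal 0.122 -0.732 -0.671
  outer loop
   vertex 5.2 2.2 1.8
   vertex 2.6 1.4 2.2
   vertex 3.0 2.2 1.4
  endloop
 endfacet
 facet normal -0.894 0.000 -0.447
  outer loop
   vertex 1.8 3.4 1.4
   vertex 1.0 2.2 3.0
   vertex 2.0 4.4 1.0
  endloop
 endfacet
 facet normal -0.302 -0.302 -0.905
  outer loop
   vertex 1.8 3.4 1.4
   vertex 2.0 4.4 1.0
   vertex 3.0 2.2 1.4
  endloop
 endfacet
 facet normal -0.573 -0.492 -0.655
  outer loop
   vertex 1.8 3.4 1.4
   vertex 2.6 1.4 2.2
   vertex 1.0 2.2 3.0
  endloop
 endfacet
 facet normal -0.485 -0.485 -0.728
  outer loop
   vertex 1.8 3.4 1.4
   vertex 3.0 2.2 1.4
   vertex 2.6 1.4 2.2
  endloop
 endfacet
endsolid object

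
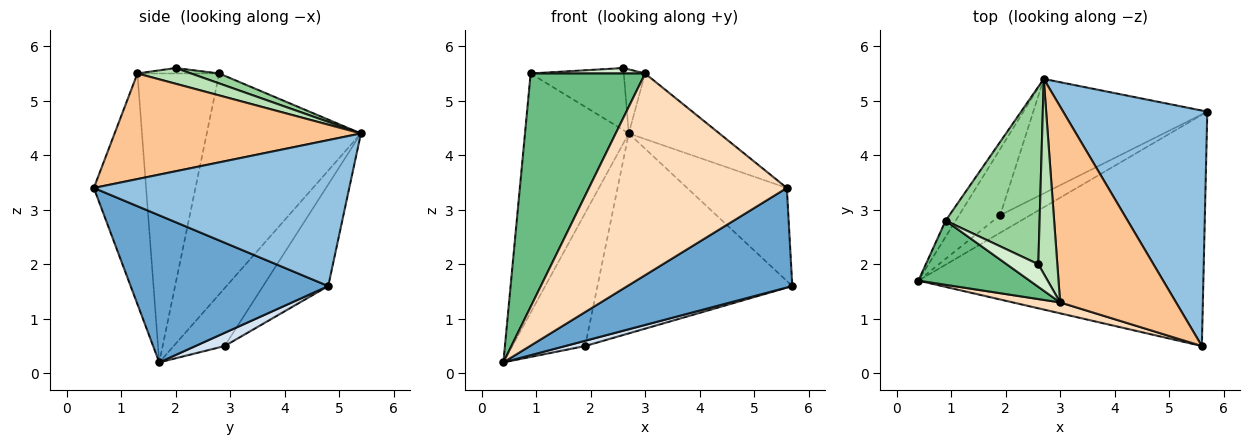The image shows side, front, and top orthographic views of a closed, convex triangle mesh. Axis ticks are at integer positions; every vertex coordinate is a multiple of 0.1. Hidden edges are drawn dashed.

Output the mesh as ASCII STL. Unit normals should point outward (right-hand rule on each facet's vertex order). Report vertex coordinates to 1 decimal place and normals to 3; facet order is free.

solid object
 facet normal 0.428 -0.357 -0.830
  outer loop
   vertex 5.6 0.5 3.4
   vertex 0.4 1.7 0.2
   vertex 5.7 4.8 1.6
  endloop
 endfacet
 facet normal 0.686 0.268 0.677
  outer loop
   vertex 2.7 5.4 4.4
   vertex 5.6 0.5 3.4
   vertex 5.7 4.8 1.6
  endloop
 endfacet
 facet normal -0.829 0.558 -0.038
  outer loop
   vertex 0.9 2.8 5.5
   vertex 2.7 5.4 4.4
   vertex 0.4 1.7 0.2
  endloop
 endfacet
 facet normal 0.387 -0.263 -0.883
  outer loop
   vertex 1.9 2.9 0.5
   vertex 5.7 4.8 1.6
   vertex 0.4 1.7 0.2
  endloop
 endfacet
 facet normal -0.531 0.759 -0.377
  outer loop
   vertex 1.9 2.9 0.5
   vertex 0.4 1.7 0.2
   vertex 2.7 5.4 4.4
  endloop
 endfacet
 facet normal -0.279 0.833 -0.477
  outer loop
   vertex 1.9 2.9 0.5
   vertex 2.7 5.4 4.4
   vertex 5.7 4.8 1.6
  endloop
 endfacet
 facet normal 0.654 0.240 0.718
  outer loop
   vertex 3.0 1.3 5.5
   vertex 5.6 0.5 3.4
   vertex 2.7 5.4 4.4
  endloop
 endfacet
 facet normal -0.255 -0.966 0.052
  outer loop
   vertex 3.0 1.3 5.5
   vertex 0.4 1.7 0.2
   vertex 5.6 0.5 3.4
  endloop
 endfacet
 facet normal -0.567 -0.794 0.218
  outer loop
   vertex 3.0 1.3 5.5
   vertex 0.9 2.8 5.5
   vertex 0.4 1.7 0.2
  endloop
 endfacet
 facet normal 0.099 0.329 0.939
  outer loop
   vertex 2.6 2.0 5.6
   vertex 2.7 5.4 4.4
   vertex 0.9 2.8 5.5
  endloop
 endfacet
 facet normal 0.617 0.246 0.748
  outer loop
   vertex 2.6 2.0 5.6
   vertex 3.0 1.3 5.5
   vertex 2.7 5.4 4.4
  endloop
 endfacet
 facet normal -0.165 -0.231 0.959
  outer loop
   vertex 2.6 2.0 5.6
   vertex 0.9 2.8 5.5
   vertex 3.0 1.3 5.5
  endloop
 endfacet
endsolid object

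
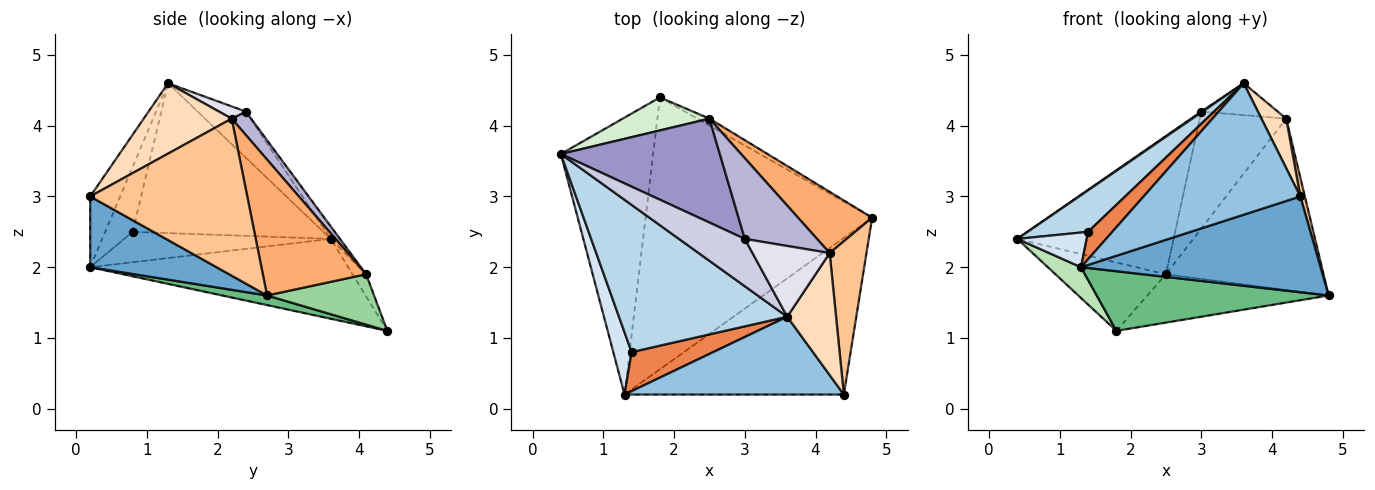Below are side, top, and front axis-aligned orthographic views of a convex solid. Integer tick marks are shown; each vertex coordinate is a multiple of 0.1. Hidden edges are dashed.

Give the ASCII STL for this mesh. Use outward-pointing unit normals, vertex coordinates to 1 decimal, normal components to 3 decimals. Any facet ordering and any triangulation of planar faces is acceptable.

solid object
 facet normal 0.265 -0.503 -0.823
  outer loop
   vertex 1.3 0.2 2.0
   vertex 4.8 2.7 1.6
   vertex 4.4 0.2 3.0
  endloop
 endfacet
 facet normal -0.162 -0.849 0.503
  outer loop
   vertex 1.3 0.2 2.0
   vertex 4.4 0.2 3.0
   vertex 3.6 1.3 4.6
  endloop
 endfacet
 facet normal -0.651 -0.206 0.731
  outer loop
   vertex 1.4 0.8 2.5
   vertex 3.6 1.3 4.6
   vertex 0.4 3.6 2.4
  endloop
 endfacet
 facet normal -0.823 -0.276 0.496
  outer loop
   vertex 1.4 0.8 2.5
   vertex 0.4 3.6 2.4
   vertex 1.3 0.2 2.0
  endloop
 endfacet
 facet normal -0.546 -0.481 0.686
  outer loop
   vertex 1.4 0.8 2.5
   vertex 1.3 0.2 2.0
   vertex 3.6 1.3 4.6
  endloop
 endfacet
 facet normal 0.525 0.801 0.286
  outer loop
   vertex 4.2 2.2 4.1
   vertex 4.8 2.7 1.6
   vertex 2.5 4.1 1.9
  endloop
 endfacet
 facet normal 0.973 -0.028 0.228
  outer loop
   vertex 4.2 2.2 4.1
   vertex 4.4 0.2 3.0
   vertex 4.8 2.7 1.6
  endloop
 endfacet
 facet normal 0.801 -0.225 0.555
  outer loop
   vertex 4.2 2.2 4.1
   vertex 3.6 1.3 4.6
   vertex 4.4 0.2 3.0
  endloop
 endfacet
 facet normal 0.041 -0.214 -0.976
  outer loop
   vertex 1.8 4.4 1.1
   vertex 4.8 2.7 1.6
   vertex 1.3 0.2 2.0
  endloop
 endfacet
 facet normal 0.505 0.855 -0.121
  outer loop
   vertex 1.8 4.4 1.1
   vertex 2.5 4.1 1.9
   vertex 4.8 2.7 1.6
  endloop
 endfacet
 facet normal -0.652 -0.084 -0.754
  outer loop
   vertex 1.8 4.4 1.1
   vertex 1.3 0.2 2.0
   vertex 0.4 3.6 2.4
  endloop
 endfacet
 facet normal -0.110 0.895 0.432
  outer loop
   vertex 1.8 4.4 1.1
   vertex 0.4 3.6 2.4
   vertex 2.5 4.1 1.9
  endloop
 endfacet
 facet normal -0.047 0.798 0.600
  outer loop
   vertex 3.0 2.4 4.2
   vertex 2.5 4.1 1.9
   vertex 0.4 3.6 2.4
  endloop
 endfacet
 facet normal 0.181 0.809 0.559
  outer loop
   vertex 3.0 2.4 4.2
   vertex 4.2 2.2 4.1
   vertex 2.5 4.1 1.9
  endloop
 endfacet
 facet normal -0.574 -0.015 0.819
  outer loop
   vertex 3.0 2.4 4.2
   vertex 0.4 3.6 2.4
   vertex 3.6 1.3 4.6
  endloop
 endfacet
 facet normal 0.143 0.406 0.903
  outer loop
   vertex 3.0 2.4 4.2
   vertex 3.6 1.3 4.6
   vertex 4.2 2.2 4.1
  endloop
 endfacet
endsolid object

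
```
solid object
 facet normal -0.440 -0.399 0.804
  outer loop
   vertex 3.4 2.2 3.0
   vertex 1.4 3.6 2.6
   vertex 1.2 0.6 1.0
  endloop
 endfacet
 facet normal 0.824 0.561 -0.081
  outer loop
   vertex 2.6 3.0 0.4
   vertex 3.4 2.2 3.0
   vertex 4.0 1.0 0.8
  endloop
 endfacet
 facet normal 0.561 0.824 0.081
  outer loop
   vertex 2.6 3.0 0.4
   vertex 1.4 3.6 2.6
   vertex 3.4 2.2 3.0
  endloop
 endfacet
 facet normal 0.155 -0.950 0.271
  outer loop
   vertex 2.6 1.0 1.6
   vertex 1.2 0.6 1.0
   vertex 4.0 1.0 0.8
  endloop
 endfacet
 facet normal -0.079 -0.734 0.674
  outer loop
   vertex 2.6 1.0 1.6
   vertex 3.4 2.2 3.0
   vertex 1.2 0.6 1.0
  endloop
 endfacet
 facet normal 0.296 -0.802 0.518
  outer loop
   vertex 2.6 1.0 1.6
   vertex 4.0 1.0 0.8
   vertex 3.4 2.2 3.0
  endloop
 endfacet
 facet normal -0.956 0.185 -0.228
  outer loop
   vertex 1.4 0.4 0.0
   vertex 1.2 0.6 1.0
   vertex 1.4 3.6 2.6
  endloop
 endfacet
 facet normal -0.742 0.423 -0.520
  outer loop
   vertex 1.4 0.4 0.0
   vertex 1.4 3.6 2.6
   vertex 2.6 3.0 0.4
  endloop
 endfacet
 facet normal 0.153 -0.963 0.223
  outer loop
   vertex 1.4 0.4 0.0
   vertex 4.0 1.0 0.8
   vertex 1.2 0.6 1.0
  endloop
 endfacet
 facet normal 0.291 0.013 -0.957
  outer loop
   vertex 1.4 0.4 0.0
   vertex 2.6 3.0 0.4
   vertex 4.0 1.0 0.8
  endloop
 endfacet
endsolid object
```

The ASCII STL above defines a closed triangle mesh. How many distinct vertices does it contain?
7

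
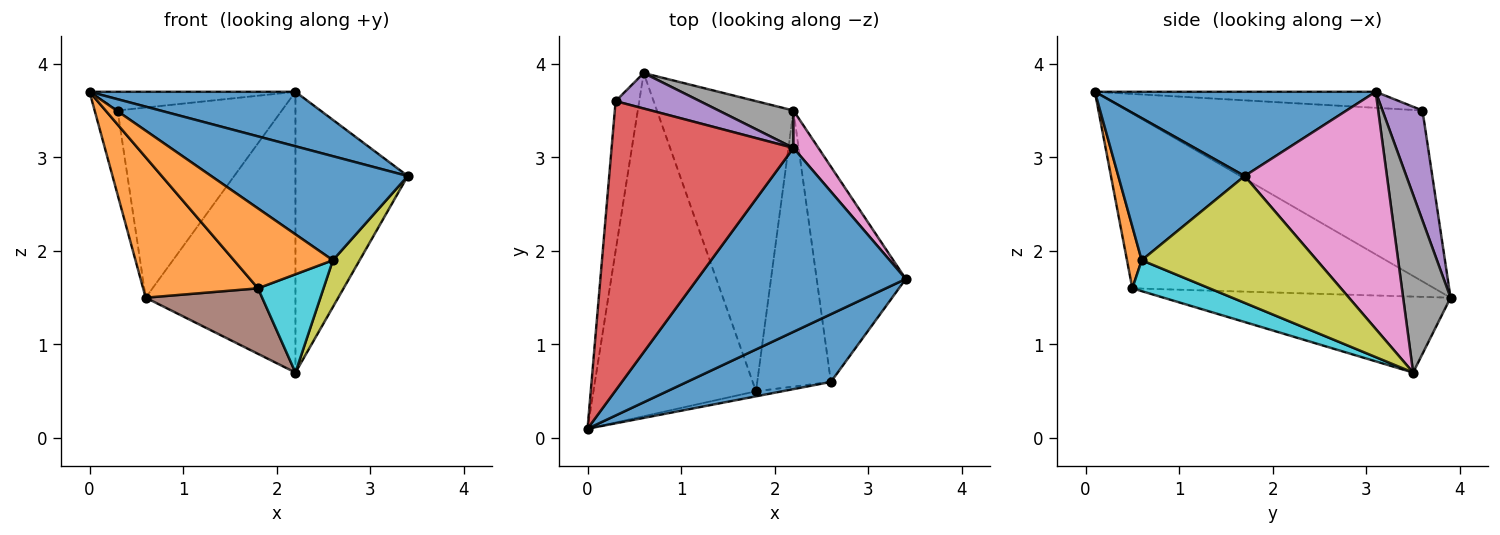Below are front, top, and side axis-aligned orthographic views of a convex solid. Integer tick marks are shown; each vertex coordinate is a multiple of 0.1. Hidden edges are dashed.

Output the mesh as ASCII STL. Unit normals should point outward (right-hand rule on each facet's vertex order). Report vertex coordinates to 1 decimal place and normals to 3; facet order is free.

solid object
 facet normal 0.361 -0.265 0.894
  outer loop
   vertex 2.2 3.1 3.7
   vertex 0.0 0.1 3.7
   vertex 3.4 1.7 2.8
  endloop
 endfacet
 facet normal -0.706 -0.268 -0.656
  outer loop
   vertex 1.8 0.5 1.6
   vertex 0.0 0.1 3.7
   vertex 0.6 3.9 1.5
  endloop
 endfacet
 facet normal -0.988 0.077 -0.137
  outer loop
   vertex 0.3 3.6 3.5
   vertex 0.6 3.9 1.5
   vertex 0.0 0.1 3.7
  endloop
 endfacet
 facet normal -0.088 0.064 0.994
  outer loop
   vertex 0.3 3.6 3.5
   vertex 0.0 0.1 3.7
   vertex 2.2 3.1 3.7
  endloop
 endfacet
 facet normal 0.233 0.956 0.178
  outer loop
   vertex 0.3 3.6 3.5
   vertex 2.2 3.1 3.7
   vertex 0.6 3.9 1.5
  endloop
 endfacet
 facet normal -0.477 -0.194 -0.857
  outer loop
   vertex 2.2 3.5 0.7
   vertex 1.8 0.5 1.6
   vertex 0.6 3.9 1.5
  endloop
 endfacet
 facet normal 0.782 0.618 0.082
  outer loop
   vertex 2.2 3.5 0.7
   vertex 2.2 3.1 3.7
   vertex 3.4 1.7 2.8
  endloop
 endfacet
 facet normal 0.299 0.946 0.126
  outer loop
   vertex 2.2 3.5 0.7
   vertex 0.6 3.9 1.5
   vertex 2.2 3.1 3.7
  endloop
 endfacet
 facet normal 0.812 -0.124 -0.570
  outer loop
   vertex 2.6 0.6 1.9
   vertex 2.2 3.5 0.7
   vertex 3.4 1.7 2.8
  endloop
 endfacet
 facet normal 0.368 -0.312 -0.876
  outer loop
   vertex 2.6 0.6 1.9
   vertex 1.8 0.5 1.6
   vertex 2.2 3.5 0.7
  endloop
 endfacet
 facet normal 0.474 -0.738 0.480
  outer loop
   vertex 2.6 0.6 1.9
   vertex 3.4 1.7 2.8
   vertex 0.0 0.1 3.7
  endloop
 endfacet
 facet normal 0.147 -0.987 -0.062
  outer loop
   vertex 2.6 0.6 1.9
   vertex 0.0 0.1 3.7
   vertex 1.8 0.5 1.6
  endloop
 endfacet
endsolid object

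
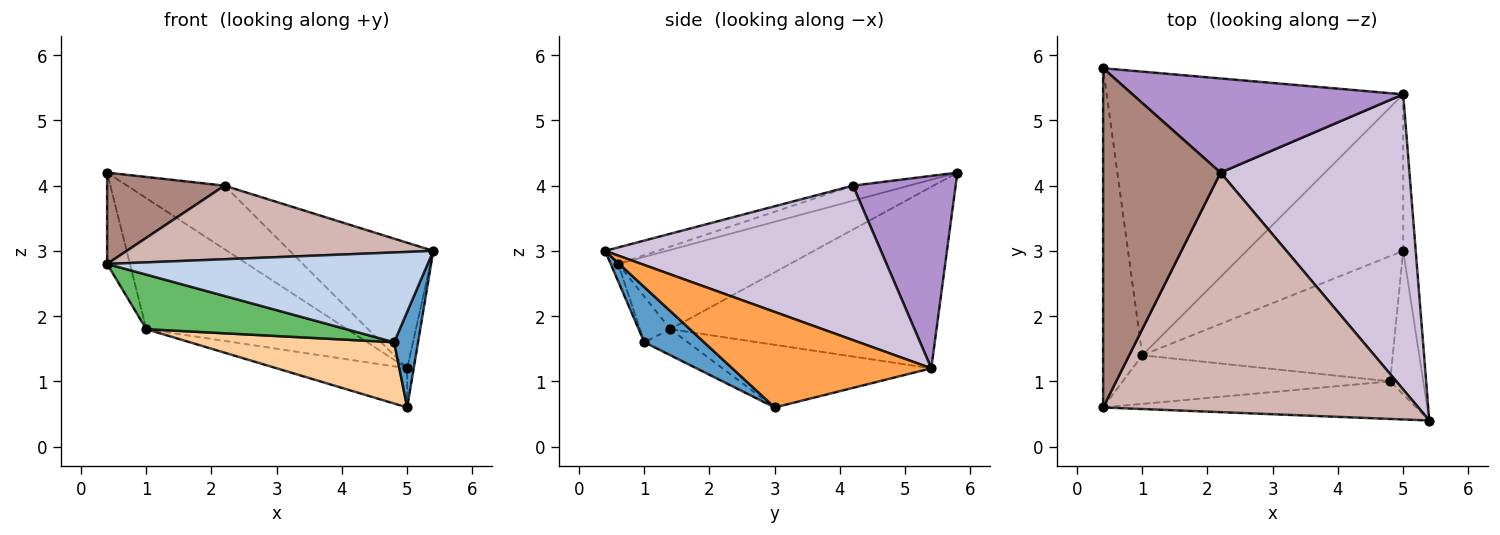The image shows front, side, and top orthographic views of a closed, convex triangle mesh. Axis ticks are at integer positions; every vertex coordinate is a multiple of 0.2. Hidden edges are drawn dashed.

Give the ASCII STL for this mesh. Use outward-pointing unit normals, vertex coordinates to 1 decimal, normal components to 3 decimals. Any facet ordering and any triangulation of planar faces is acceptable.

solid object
 facet normal 0.811 -0.324 -0.487
  outer loop
   vertex 4.8 1.0 1.6
   vertex 5.0 3.0 0.6
   vertex 5.4 0.4 3.0
  endloop
 endfacet
 facet normal -0.021 -0.922 -0.386
  outer loop
   vertex 0.4 0.6 2.8
   vertex 4.8 1.0 1.6
   vertex 5.4 0.4 3.0
  endloop
 endfacet
 facet normal 0.991 0.032 -0.130
  outer loop
   vertex 5.0 5.4 1.2
   vertex 5.4 0.4 3.0
   vertex 5.0 3.0 0.6
  endloop
 endfacet
 facet normal -0.093 -0.438 -0.894
  outer loop
   vertex 1.0 1.4 1.8
   vertex 5.0 3.0 0.6
   vertex 4.8 1.0 1.6
  endloop
 endfacet
 facet normal -0.113 -0.742 -0.661
  outer loop
   vertex 1.0 1.4 1.8
   vertex 4.8 1.0 1.6
   vertex 0.4 0.6 2.8
  endloop
 endfacet
 facet normal -0.362 0.226 -0.904
  outer loop
   vertex 1.0 1.4 1.8
   vertex 5.0 5.4 1.2
   vertex 5.0 3.0 0.6
  endloop
 endfacet
 facet normal -0.890 0.118 -0.440
  outer loop
   vertex 1.0 1.4 1.8
   vertex 0.4 0.6 2.8
   vertex 0.4 5.8 4.2
  endloop
 endfacet
 facet normal -0.486 0.367 -0.794
  outer loop
   vertex 1.0 1.4 1.8
   vertex 0.4 5.8 4.2
   vertex 5.0 5.4 1.2
  endloop
 endfacet
 facet normal 0.508 0.482 0.714
  outer loop
   vertex 2.2 4.2 4.0
   vertex 5.0 5.4 1.2
   vertex 0.4 5.8 4.2
  endloop
 endfacet
 facet normal 0.601 0.313 0.735
  outer loop
   vertex 2.2 4.2 4.0
   vertex 5.4 0.4 3.0
   vertex 5.0 5.4 1.2
  endloop
 endfacet
 facet normal -0.123 -0.258 0.958
  outer loop
   vertex 2.2 4.2 4.0
   vertex 0.4 5.8 4.2
   vertex 0.4 0.6 2.8
  endloop
 endfacet
 facet normal -0.050 -0.293 0.955
  outer loop
   vertex 2.2 4.2 4.0
   vertex 0.4 0.6 2.8
   vertex 5.4 0.4 3.0
  endloop
 endfacet
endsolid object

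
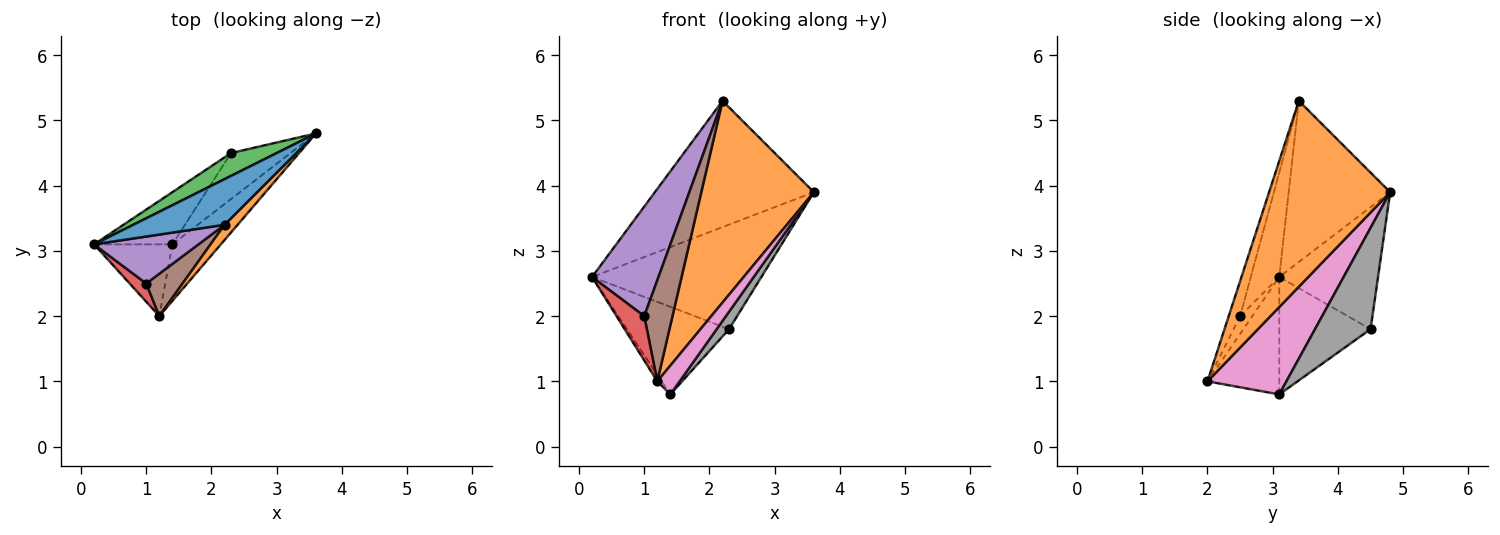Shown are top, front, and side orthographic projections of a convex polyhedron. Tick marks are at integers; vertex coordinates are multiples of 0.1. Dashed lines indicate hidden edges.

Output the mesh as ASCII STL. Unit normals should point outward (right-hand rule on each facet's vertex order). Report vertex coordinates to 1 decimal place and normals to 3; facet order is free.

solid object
 facet normal -0.515 0.806 0.292
  outer loop
   vertex 2.2 3.4 5.3
   vertex 3.6 4.8 3.9
   vertex 0.2 3.1 2.6
  endloop
 endfacet
 facet normal 0.731 -0.680 0.051
  outer loop
   vertex 2.2 3.4 5.3
   vertex 1.2 2.0 1.0
   vertex 3.6 4.8 3.9
  endloop
 endfacet
 facet normal -0.495 0.849 0.185
  outer loop
   vertex 2.3 4.5 1.8
   vertex 0.2 3.1 2.6
   vertex 3.6 4.8 3.9
  endloop
 endfacet
 facet normal -0.378 -0.856 0.353
  outer loop
   vertex 1.0 2.5 2.0
   vertex 0.2 3.1 2.6
   vertex 1.2 2.0 1.0
  endloop
 endfacet
 facet normal -0.367 -0.855 0.367
  outer loop
   vertex 1.0 2.5 2.0
   vertex 2.2 3.4 5.3
   vertex 0.2 3.1 2.6
  endloop
 endfacet
 facet normal -0.349 -0.864 0.362
  outer loop
   vertex 1.0 2.5 2.0
   vertex 1.2 2.0 1.0
   vertex 2.2 3.4 5.3
  endloop
 endfacet
 facet normal 0.849 -0.240 -0.471
  outer loop
   vertex 1.4 3.1 0.8
   vertex 3.6 4.8 3.9
   vertex 1.2 2.0 1.0
  endloop
 endfacet
 facet normal 0.847 -0.189 -0.497
  outer loop
   vertex 1.4 3.1 0.8
   vertex 2.3 4.5 1.8
   vertex 3.6 4.8 3.9
  endloop
 endfacet
 facet normal -0.831 0.050 -0.554
  outer loop
   vertex 1.4 3.1 0.8
   vertex 1.2 2.0 1.0
   vertex 0.2 3.1 2.6
  endloop
 endfacet
 facet normal -0.609 0.681 -0.406
  outer loop
   vertex 1.4 3.1 0.8
   vertex 0.2 3.1 2.6
   vertex 2.3 4.5 1.8
  endloop
 endfacet
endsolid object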